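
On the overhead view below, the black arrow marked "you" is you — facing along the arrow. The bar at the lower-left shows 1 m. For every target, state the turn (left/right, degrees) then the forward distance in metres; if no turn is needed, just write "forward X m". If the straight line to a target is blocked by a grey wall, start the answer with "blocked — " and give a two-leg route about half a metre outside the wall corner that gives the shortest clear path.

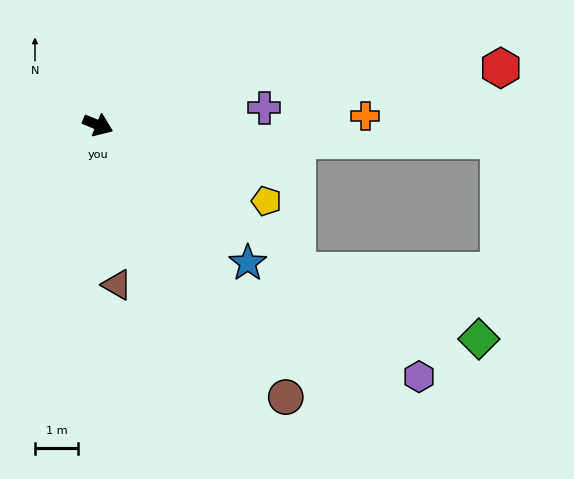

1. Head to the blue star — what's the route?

turn right 20°, forward 4.7 m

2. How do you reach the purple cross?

turn left 28°, forward 3.9 m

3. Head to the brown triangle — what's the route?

turn right 61°, forward 3.7 m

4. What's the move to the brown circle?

turn right 33°, forward 7.6 m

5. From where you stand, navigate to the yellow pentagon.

forward 4.3 m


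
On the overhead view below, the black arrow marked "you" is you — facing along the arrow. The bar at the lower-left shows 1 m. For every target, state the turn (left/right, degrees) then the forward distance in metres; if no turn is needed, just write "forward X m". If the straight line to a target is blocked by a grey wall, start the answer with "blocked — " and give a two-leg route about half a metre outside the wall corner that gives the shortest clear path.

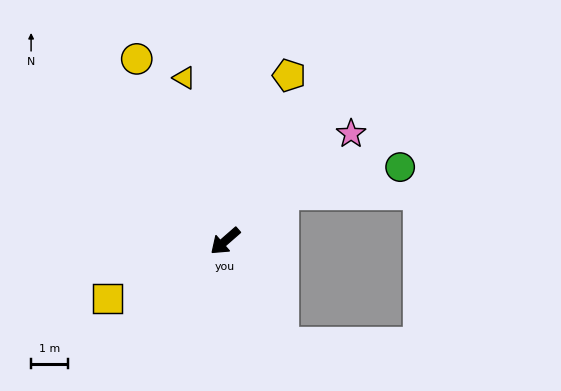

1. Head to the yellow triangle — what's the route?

turn right 117°, forward 4.5 m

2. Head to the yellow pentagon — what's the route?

turn right 152°, forward 4.8 m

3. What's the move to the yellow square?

turn right 15°, forward 3.5 m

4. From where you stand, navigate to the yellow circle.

turn right 105°, forward 5.5 m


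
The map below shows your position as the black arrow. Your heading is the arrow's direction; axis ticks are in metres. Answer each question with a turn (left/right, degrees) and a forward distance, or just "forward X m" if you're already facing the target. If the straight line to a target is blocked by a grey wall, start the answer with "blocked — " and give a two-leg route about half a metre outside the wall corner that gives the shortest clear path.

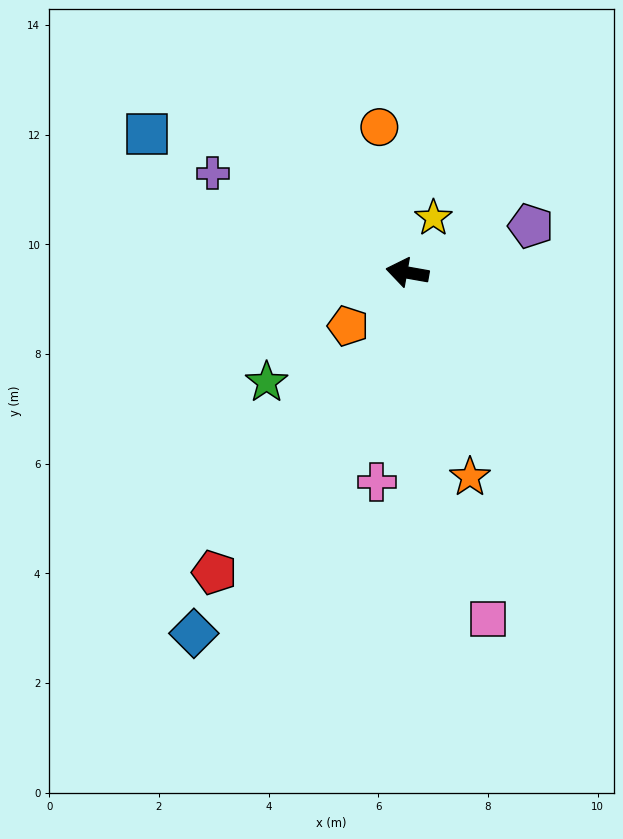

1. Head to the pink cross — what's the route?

turn left 92°, forward 3.9 m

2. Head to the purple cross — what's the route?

turn right 17°, forward 4.0 m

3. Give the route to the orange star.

turn left 117°, forward 3.9 m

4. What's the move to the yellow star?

turn right 105°, forward 1.1 m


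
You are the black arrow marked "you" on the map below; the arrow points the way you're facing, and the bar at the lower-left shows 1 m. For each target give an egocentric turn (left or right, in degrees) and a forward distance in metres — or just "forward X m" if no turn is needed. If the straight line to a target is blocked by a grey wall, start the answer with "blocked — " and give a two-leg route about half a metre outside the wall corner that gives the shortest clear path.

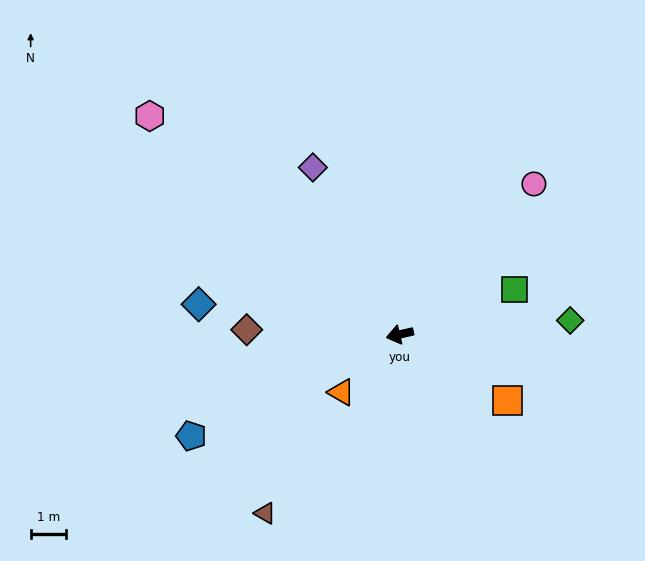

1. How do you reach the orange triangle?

turn left 32°, forward 2.3 m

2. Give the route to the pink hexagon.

turn right 54°, forward 9.5 m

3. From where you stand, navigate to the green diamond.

turn left 172°, forward 4.9 m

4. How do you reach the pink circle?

turn right 145°, forward 5.7 m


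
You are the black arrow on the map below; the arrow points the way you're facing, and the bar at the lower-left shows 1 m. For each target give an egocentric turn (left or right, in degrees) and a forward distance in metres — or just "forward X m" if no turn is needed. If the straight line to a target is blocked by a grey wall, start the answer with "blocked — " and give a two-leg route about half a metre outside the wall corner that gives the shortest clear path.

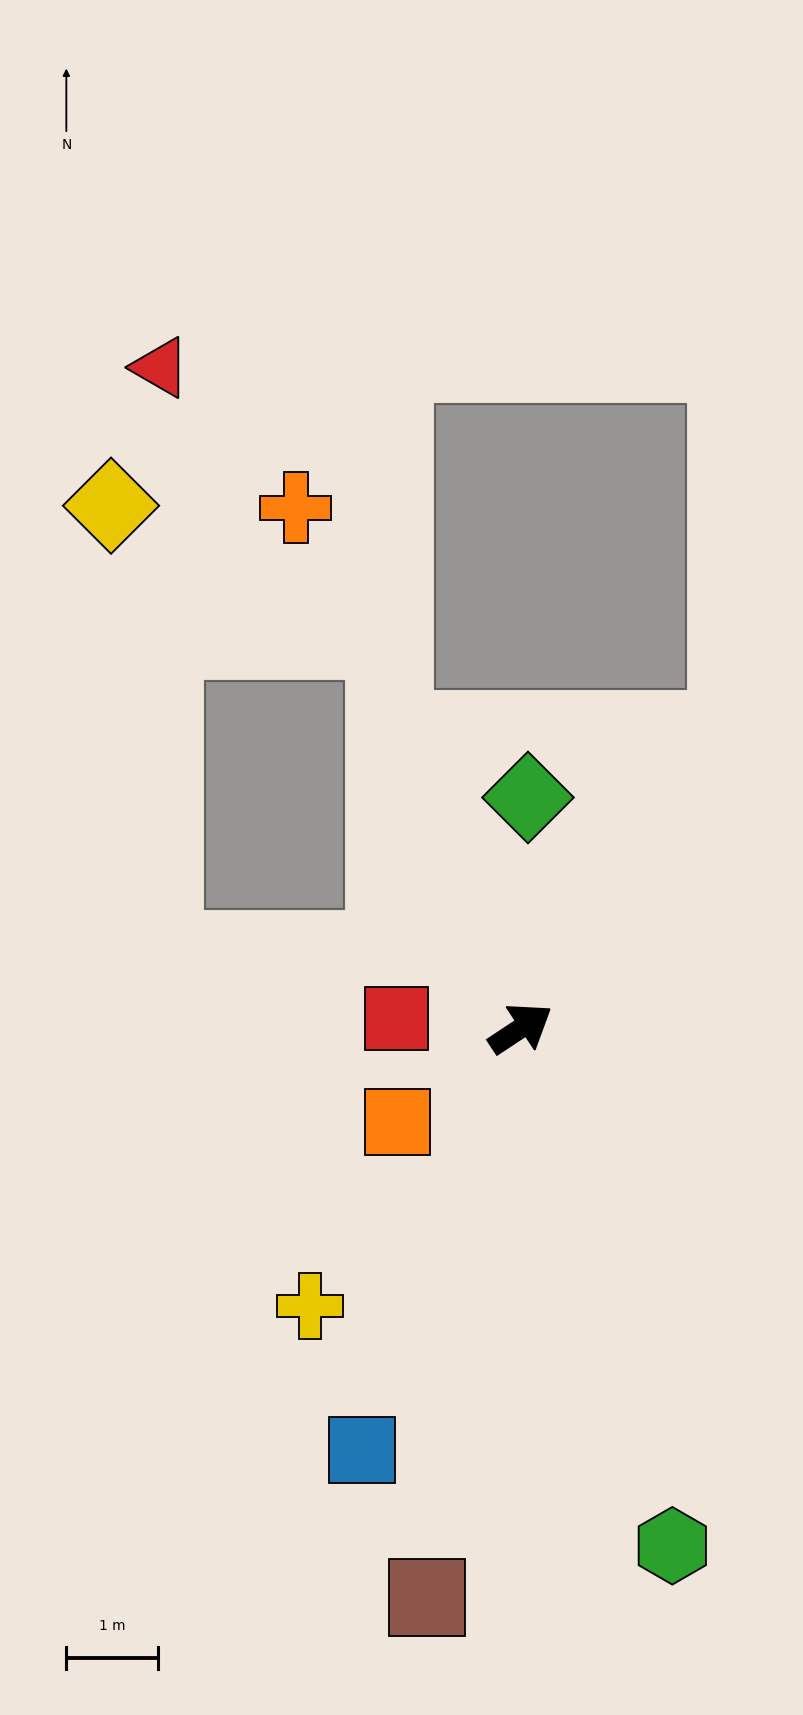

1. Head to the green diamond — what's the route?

turn left 55°, forward 2.5 m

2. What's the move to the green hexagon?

turn right 107°, forward 5.9 m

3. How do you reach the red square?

turn left 142°, forward 1.4 m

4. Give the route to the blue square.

turn right 144°, forward 4.9 m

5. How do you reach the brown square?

turn right 133°, forward 6.3 m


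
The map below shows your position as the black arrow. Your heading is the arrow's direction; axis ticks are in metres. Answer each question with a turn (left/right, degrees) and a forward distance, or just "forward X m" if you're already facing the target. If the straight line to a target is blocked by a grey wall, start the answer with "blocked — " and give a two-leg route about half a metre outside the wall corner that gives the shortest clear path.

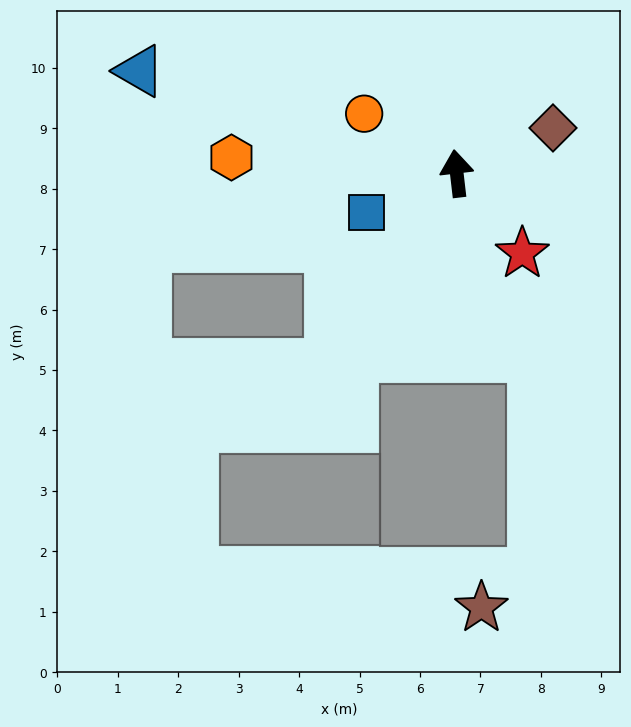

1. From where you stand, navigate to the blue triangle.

turn left 65°, forward 5.5 m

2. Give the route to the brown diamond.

turn right 71°, forward 1.8 m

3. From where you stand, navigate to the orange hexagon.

turn left 79°, forward 3.7 m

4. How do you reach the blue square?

turn left 107°, forward 1.6 m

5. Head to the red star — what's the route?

turn right 147°, forward 1.7 m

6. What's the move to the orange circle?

turn left 51°, forward 1.8 m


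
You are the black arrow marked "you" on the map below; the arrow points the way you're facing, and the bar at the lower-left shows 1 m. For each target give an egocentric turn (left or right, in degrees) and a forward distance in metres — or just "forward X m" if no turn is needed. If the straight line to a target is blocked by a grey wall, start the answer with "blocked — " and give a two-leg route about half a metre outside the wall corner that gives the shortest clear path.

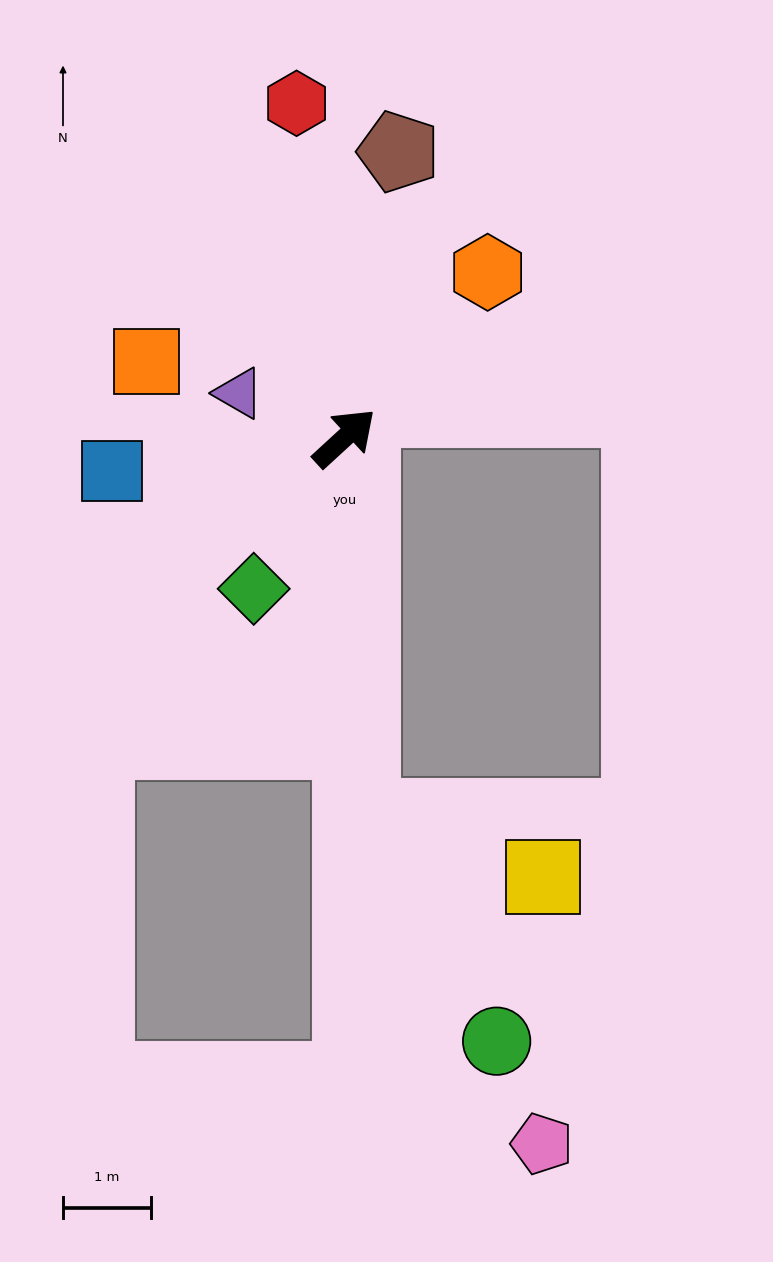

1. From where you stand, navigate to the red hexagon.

turn left 56°, forward 3.9 m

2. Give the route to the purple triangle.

turn left 115°, forward 1.3 m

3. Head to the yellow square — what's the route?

blocked — turn right 130°, forward 4.3 m, then turn left 69°, forward 2.2 m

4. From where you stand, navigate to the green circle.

blocked — turn right 130°, forward 4.3 m, then turn left 28°, forward 3.0 m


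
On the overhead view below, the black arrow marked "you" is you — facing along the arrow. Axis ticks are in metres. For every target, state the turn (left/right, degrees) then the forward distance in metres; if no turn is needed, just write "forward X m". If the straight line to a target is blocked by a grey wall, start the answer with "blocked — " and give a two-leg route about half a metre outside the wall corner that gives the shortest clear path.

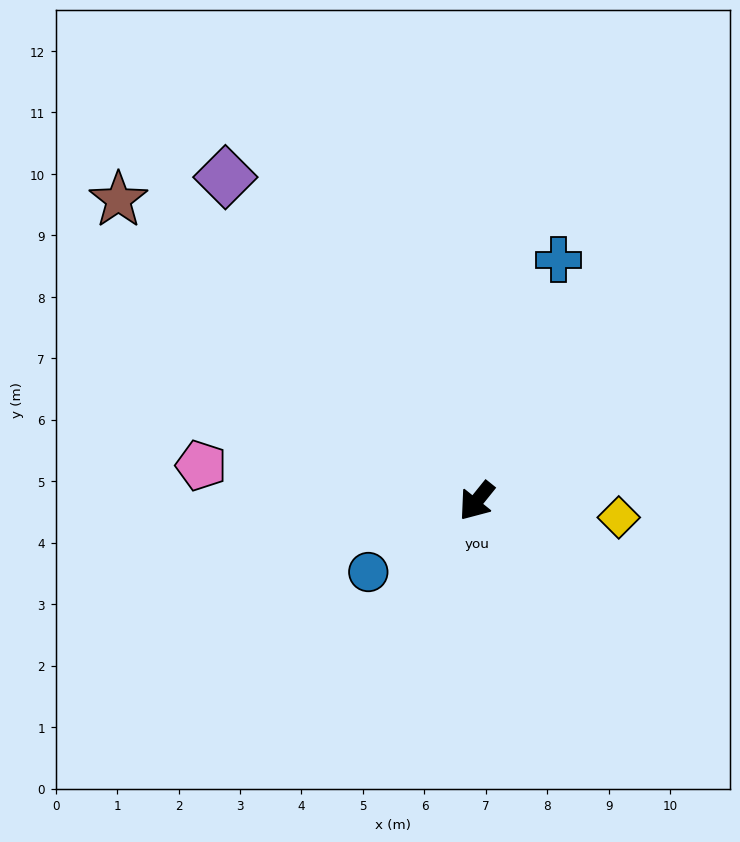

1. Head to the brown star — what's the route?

turn right 91°, forward 7.6 m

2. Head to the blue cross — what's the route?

turn right 160°, forward 4.1 m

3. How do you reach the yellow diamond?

turn left 122°, forward 2.3 m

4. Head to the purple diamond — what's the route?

turn right 103°, forward 6.7 m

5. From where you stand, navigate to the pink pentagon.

turn right 59°, forward 4.5 m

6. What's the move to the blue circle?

turn right 18°, forward 2.1 m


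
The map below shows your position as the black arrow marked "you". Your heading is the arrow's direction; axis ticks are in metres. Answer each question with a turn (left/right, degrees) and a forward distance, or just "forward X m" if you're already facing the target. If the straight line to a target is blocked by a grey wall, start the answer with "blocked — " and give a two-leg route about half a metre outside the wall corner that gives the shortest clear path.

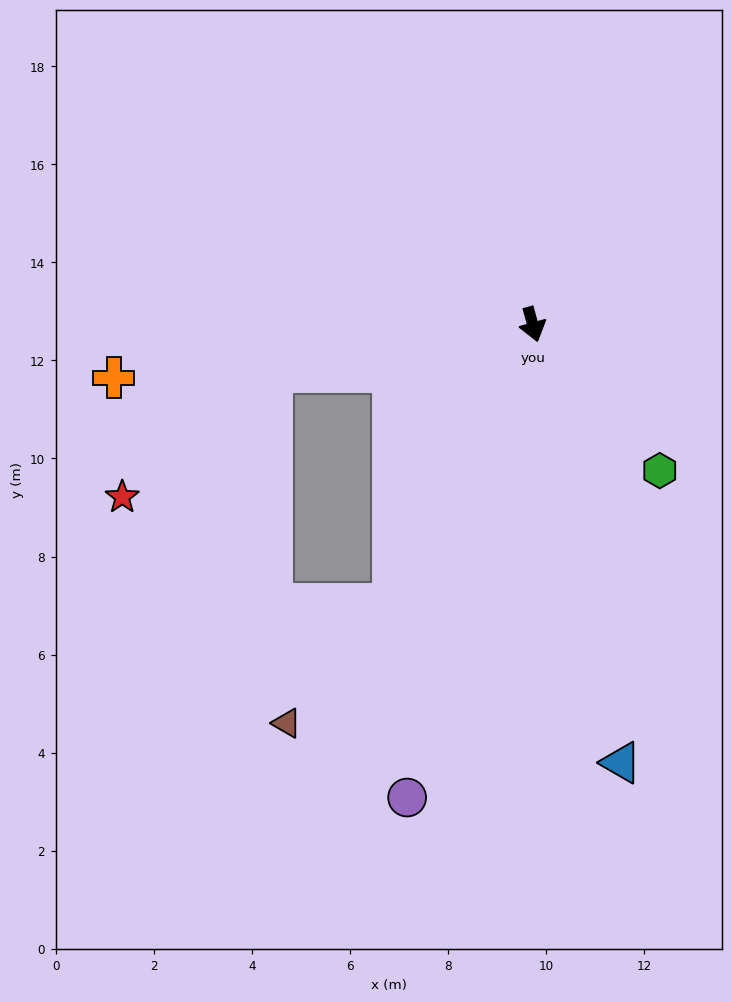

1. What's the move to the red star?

blocked — turn right 95°, forward 5.4 m, then turn left 29°, forward 4.0 m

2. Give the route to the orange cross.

turn right 98°, forward 8.6 m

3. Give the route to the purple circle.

turn right 30°, forward 10.0 m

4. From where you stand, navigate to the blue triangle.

turn right 4°, forward 9.1 m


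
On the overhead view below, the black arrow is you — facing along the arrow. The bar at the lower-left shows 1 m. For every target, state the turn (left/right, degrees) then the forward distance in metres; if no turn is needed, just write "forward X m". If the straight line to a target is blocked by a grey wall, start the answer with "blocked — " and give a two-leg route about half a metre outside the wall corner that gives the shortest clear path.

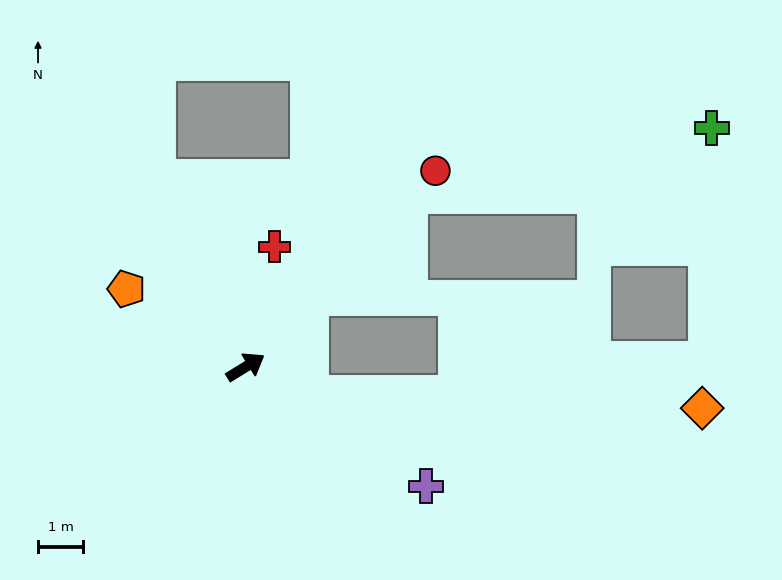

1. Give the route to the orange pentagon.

turn left 115°, forward 3.1 m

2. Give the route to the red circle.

turn left 14°, forward 6.0 m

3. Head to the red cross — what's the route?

turn left 45°, forward 2.7 m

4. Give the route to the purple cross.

turn right 65°, forward 4.8 m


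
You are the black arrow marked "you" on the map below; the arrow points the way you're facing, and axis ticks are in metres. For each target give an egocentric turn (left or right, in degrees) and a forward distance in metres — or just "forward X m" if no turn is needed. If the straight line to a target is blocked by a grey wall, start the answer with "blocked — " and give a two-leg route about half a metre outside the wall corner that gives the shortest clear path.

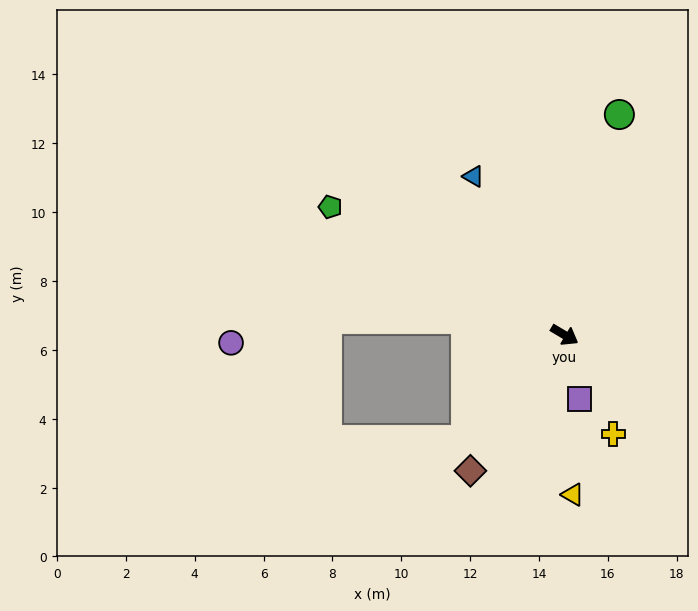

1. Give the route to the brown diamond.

turn right 94°, forward 4.8 m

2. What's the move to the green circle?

turn left 107°, forward 6.6 m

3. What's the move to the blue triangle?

turn left 151°, forward 5.3 m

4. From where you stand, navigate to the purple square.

turn right 46°, forward 1.9 m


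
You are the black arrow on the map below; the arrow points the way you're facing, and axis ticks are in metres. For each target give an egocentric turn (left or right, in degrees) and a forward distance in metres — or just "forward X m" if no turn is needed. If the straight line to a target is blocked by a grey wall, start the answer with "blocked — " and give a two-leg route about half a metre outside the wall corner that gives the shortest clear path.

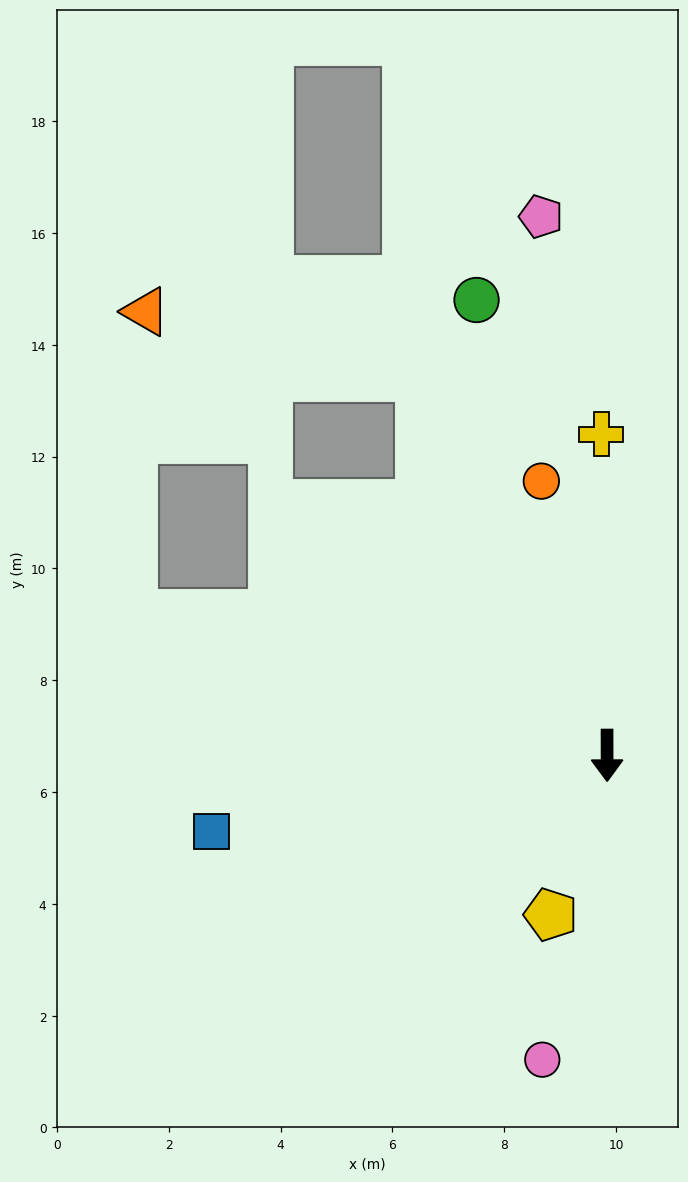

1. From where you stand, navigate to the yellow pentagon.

turn right 20°, forward 3.0 m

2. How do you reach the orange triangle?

blocked — turn right 154°, forward 7.5 m, then turn left 50°, forward 5.0 m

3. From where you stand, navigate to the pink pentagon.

turn right 173°, forward 9.7 m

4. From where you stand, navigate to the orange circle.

turn right 167°, forward 5.0 m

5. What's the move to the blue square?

turn right 79°, forward 7.2 m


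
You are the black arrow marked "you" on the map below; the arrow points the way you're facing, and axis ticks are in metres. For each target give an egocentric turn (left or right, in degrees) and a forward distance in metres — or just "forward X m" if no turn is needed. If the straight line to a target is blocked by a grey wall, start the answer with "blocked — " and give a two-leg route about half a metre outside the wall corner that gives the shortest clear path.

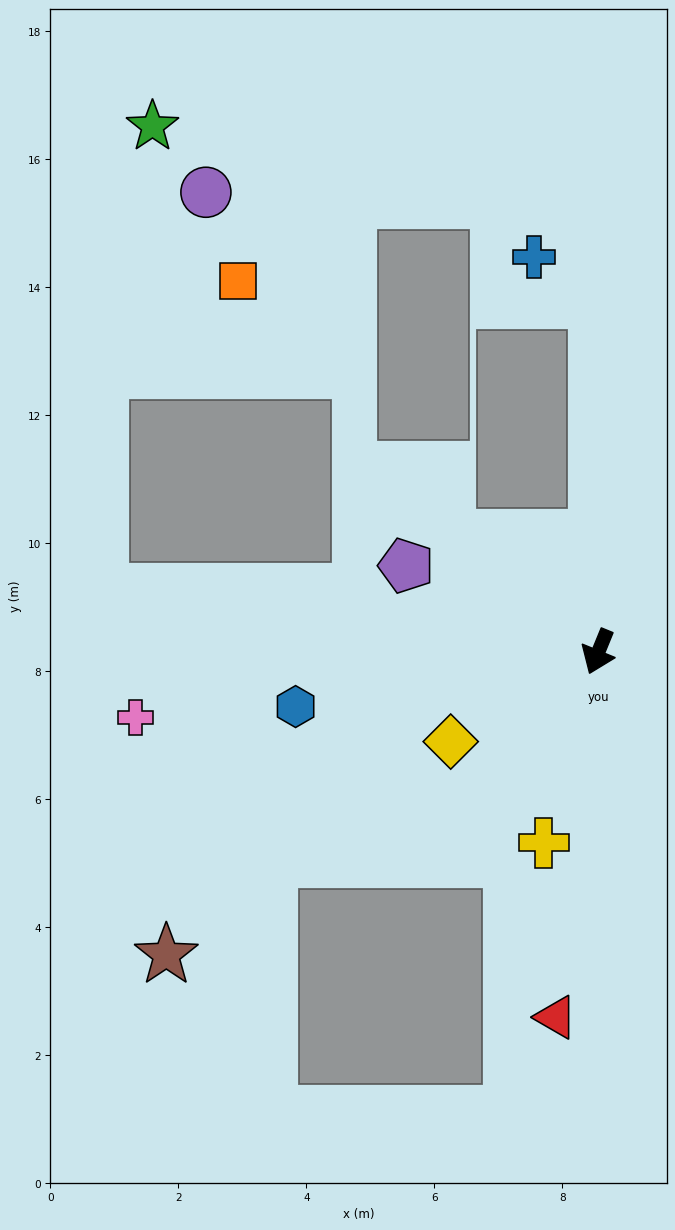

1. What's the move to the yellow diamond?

turn right 36°, forward 2.7 m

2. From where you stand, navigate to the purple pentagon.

turn right 92°, forward 3.3 m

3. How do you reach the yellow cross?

turn left 6°, forward 3.1 m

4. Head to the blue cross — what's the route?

blocked — turn right 157°, forward 5.5 m, then turn left 54°, forward 1.2 m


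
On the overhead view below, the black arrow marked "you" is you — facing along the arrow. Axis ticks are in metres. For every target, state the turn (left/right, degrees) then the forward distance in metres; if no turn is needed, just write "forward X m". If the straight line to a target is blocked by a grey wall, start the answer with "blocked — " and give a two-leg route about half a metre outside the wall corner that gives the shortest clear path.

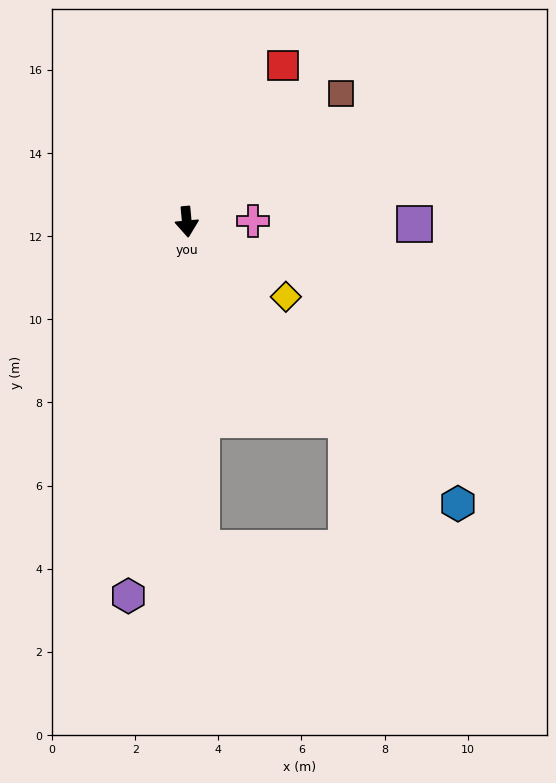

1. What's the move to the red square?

turn left 143°, forward 4.4 m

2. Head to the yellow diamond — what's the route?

turn left 48°, forward 3.0 m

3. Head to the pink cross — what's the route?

turn left 85°, forward 1.6 m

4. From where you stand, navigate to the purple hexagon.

turn right 14°, forward 9.1 m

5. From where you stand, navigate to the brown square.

turn left 124°, forward 4.8 m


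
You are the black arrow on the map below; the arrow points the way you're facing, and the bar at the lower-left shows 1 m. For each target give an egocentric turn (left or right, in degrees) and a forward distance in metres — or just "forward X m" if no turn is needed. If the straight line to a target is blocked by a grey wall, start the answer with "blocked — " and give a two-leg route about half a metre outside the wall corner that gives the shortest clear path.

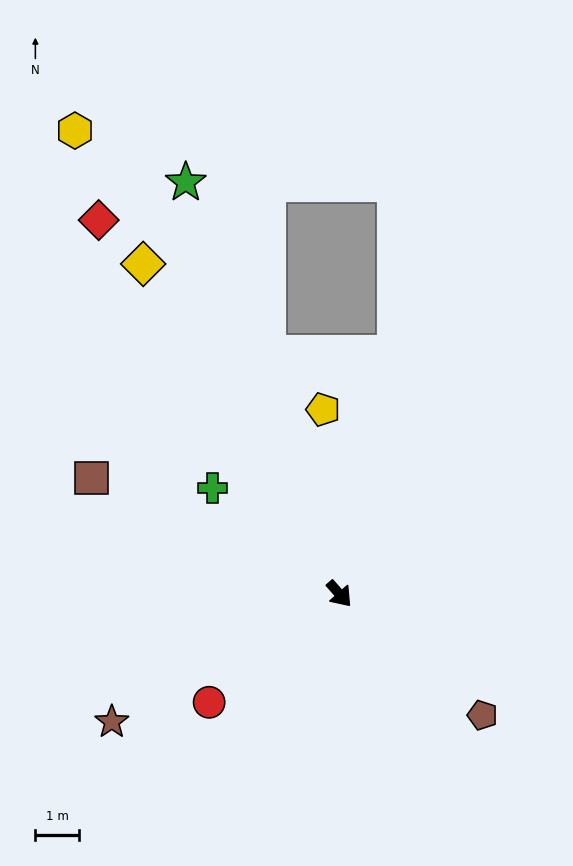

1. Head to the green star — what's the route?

turn left 159°, forward 10.2 m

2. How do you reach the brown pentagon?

turn left 8°, forward 4.3 m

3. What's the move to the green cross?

turn right 171°, forward 3.8 m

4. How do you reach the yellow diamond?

turn left 169°, forward 8.9 m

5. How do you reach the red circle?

turn right 92°, forward 3.9 m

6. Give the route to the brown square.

turn right 156°, forward 6.3 m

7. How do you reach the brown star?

turn right 102°, forward 6.0 m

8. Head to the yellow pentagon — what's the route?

turn left 144°, forward 4.3 m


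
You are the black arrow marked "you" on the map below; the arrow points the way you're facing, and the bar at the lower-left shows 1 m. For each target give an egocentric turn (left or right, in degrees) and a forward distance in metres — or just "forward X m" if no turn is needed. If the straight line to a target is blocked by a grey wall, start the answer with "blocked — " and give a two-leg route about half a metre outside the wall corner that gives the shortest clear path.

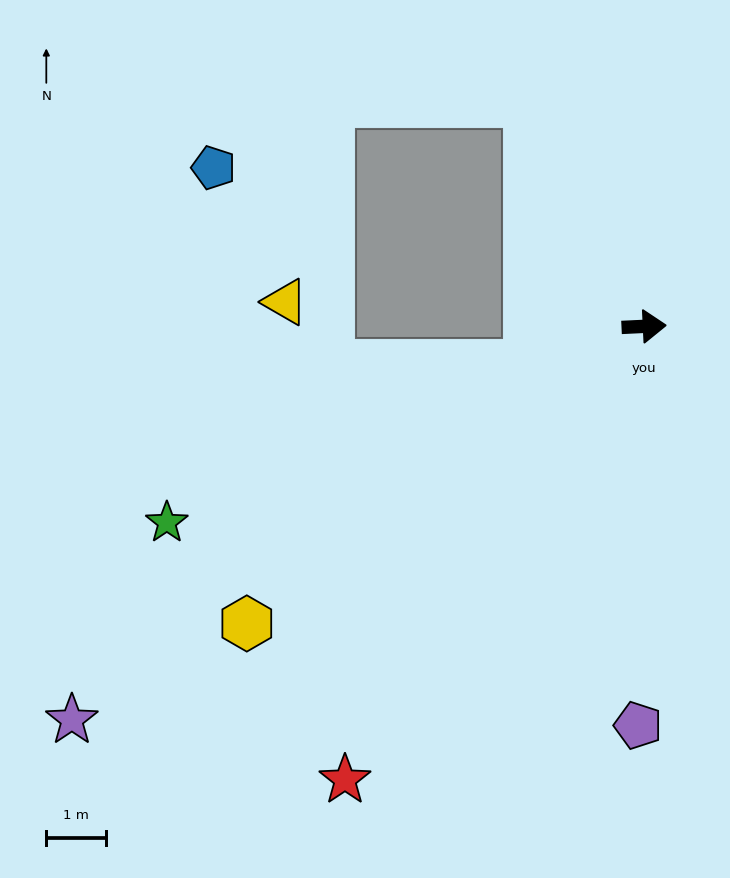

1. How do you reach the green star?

turn right 160°, forward 8.7 m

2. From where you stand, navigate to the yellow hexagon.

turn right 146°, forward 8.4 m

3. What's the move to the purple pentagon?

turn right 94°, forward 6.7 m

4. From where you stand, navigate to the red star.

turn right 126°, forward 9.2 m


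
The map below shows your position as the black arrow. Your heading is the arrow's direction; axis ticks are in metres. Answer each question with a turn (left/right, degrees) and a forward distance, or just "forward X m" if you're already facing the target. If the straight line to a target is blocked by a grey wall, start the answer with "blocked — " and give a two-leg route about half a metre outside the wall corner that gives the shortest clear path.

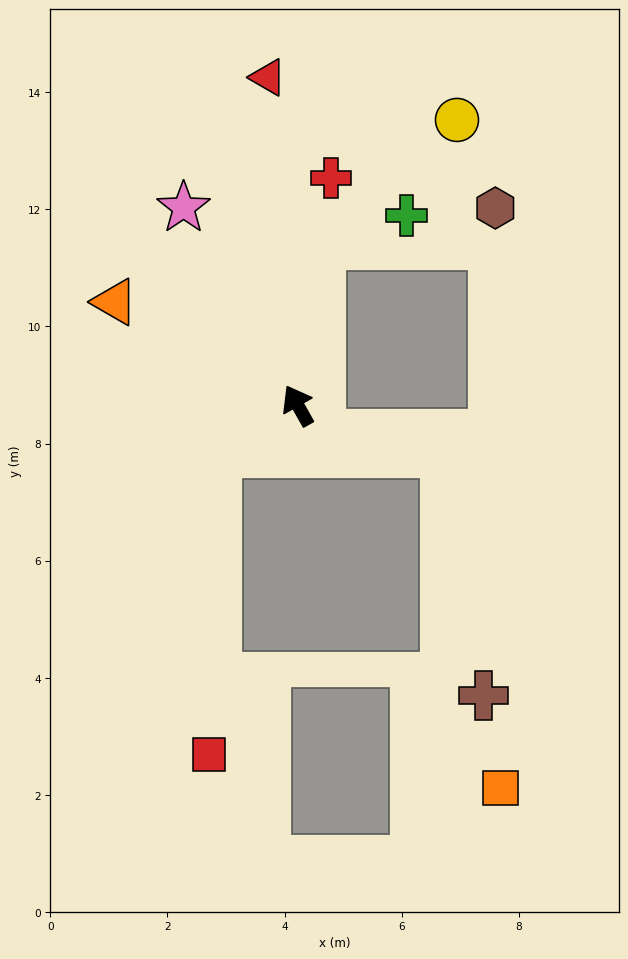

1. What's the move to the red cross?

turn right 38°, forward 3.9 m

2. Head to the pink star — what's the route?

forward 3.9 m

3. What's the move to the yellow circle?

blocked — turn right 38°, forward 2.8 m, then turn right 39°, forward 3.1 m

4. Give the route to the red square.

blocked — turn left 91°, forward 1.6 m, then turn left 58°, forward 5.2 m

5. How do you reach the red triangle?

turn right 24°, forward 5.6 m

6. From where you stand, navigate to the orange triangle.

turn left 31°, forward 3.6 m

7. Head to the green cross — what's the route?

blocked — turn right 38°, forward 2.8 m, then turn right 63°, forward 1.5 m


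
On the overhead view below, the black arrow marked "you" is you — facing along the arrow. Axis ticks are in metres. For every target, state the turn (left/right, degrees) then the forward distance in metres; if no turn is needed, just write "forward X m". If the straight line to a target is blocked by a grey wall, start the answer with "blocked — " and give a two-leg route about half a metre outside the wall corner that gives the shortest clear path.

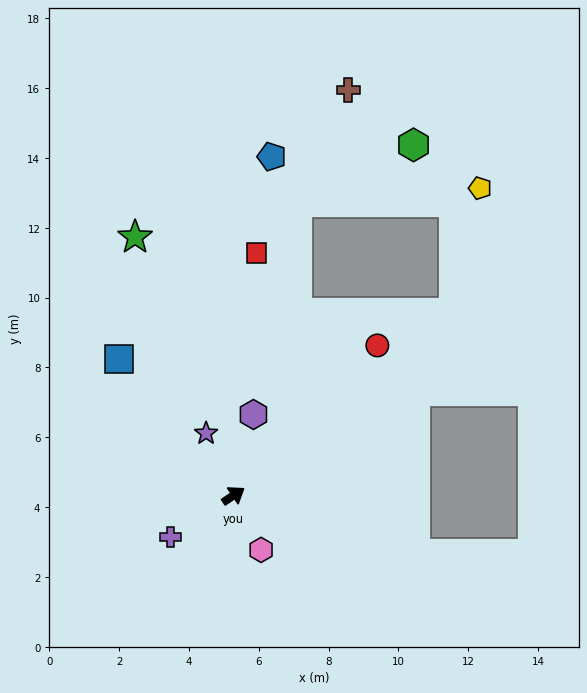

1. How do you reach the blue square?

turn left 96°, forward 5.1 m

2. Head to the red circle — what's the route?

turn left 12°, forward 6.0 m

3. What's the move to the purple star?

turn left 80°, forward 1.9 m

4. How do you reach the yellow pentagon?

blocked — turn left 6°, forward 8.2 m, then turn left 38°, forward 3.7 m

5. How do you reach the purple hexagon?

turn left 42°, forward 2.4 m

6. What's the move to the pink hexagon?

turn right 97°, forward 1.7 m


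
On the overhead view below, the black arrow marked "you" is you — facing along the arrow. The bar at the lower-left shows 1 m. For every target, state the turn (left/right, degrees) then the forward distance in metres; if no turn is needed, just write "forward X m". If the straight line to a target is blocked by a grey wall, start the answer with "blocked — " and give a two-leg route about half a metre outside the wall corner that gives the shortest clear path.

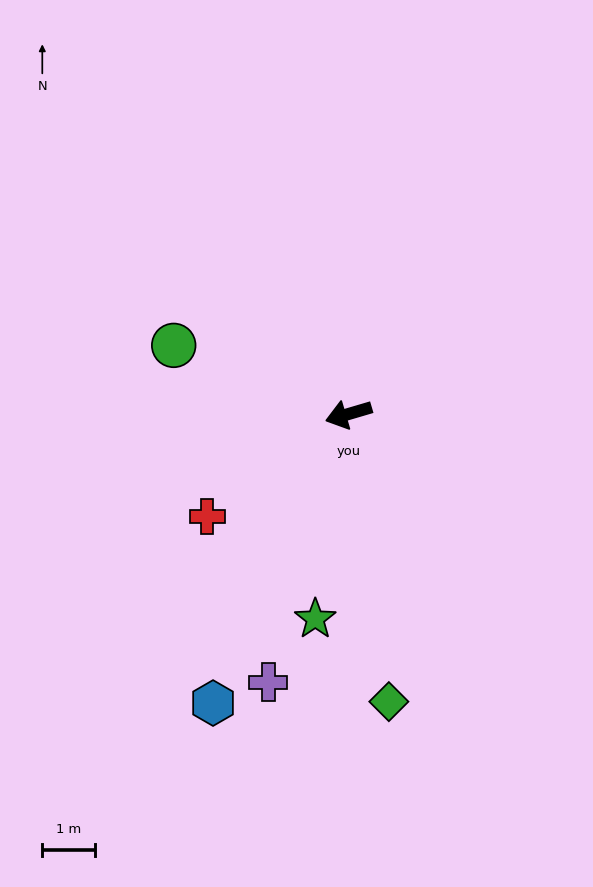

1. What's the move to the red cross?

turn left 20°, forward 3.3 m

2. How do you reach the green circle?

turn right 38°, forward 3.5 m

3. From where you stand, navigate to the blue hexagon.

turn left 48°, forward 6.0 m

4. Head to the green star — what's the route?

turn left 64°, forward 3.9 m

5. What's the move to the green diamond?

turn left 82°, forward 5.5 m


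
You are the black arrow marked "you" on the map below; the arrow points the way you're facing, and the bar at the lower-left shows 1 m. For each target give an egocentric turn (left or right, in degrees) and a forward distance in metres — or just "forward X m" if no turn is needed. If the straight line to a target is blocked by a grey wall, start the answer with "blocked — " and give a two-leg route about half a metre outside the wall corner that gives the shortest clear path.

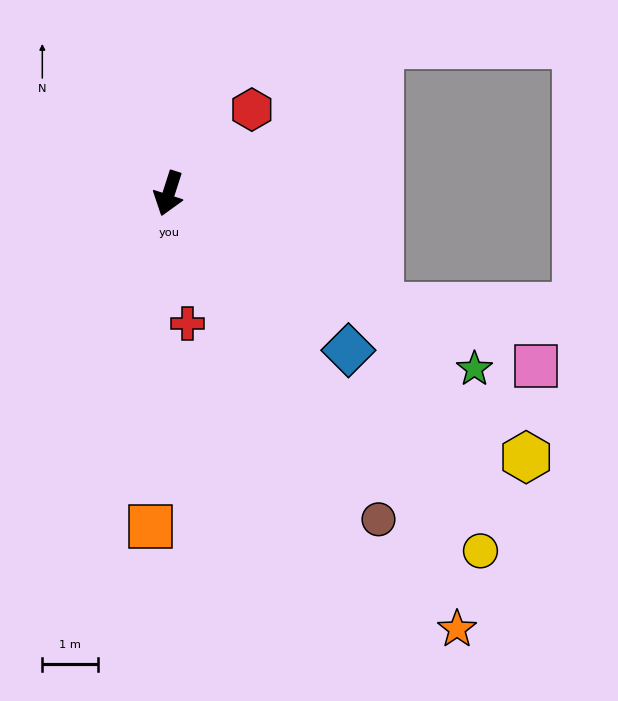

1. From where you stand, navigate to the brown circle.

turn left 51°, forward 7.0 m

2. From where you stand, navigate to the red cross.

turn left 26°, forward 2.4 m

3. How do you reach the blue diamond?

turn left 67°, forward 4.3 m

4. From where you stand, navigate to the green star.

turn left 78°, forward 6.4 m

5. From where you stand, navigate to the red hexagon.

turn left 153°, forward 2.1 m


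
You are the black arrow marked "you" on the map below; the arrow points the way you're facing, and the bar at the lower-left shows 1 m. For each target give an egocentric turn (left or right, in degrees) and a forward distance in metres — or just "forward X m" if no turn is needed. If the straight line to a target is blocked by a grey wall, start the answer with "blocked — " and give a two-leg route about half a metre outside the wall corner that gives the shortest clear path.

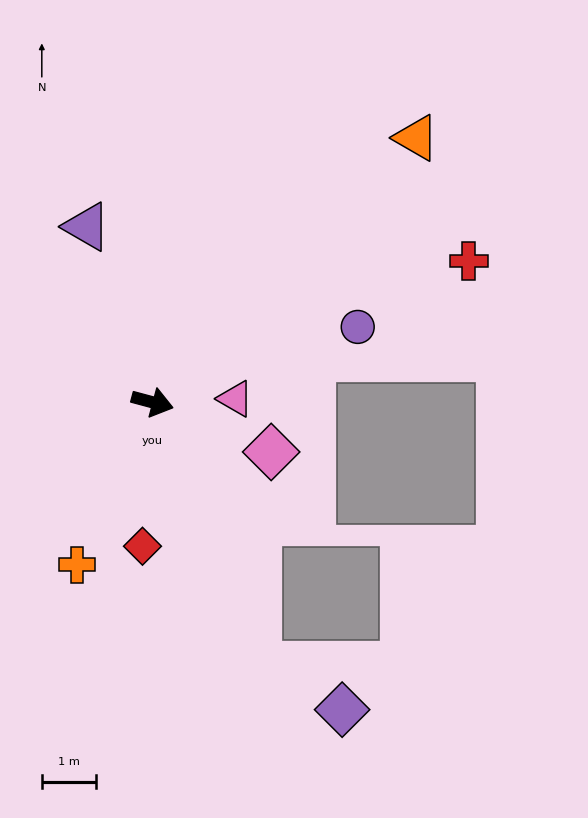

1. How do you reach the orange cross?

turn right 100°, forward 3.3 m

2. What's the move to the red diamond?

turn right 79°, forward 2.6 m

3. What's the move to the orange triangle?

turn left 60°, forward 6.8 m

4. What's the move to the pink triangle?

turn left 17°, forward 1.5 m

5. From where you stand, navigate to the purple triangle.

turn left 126°, forward 3.4 m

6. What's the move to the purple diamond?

blocked — turn right 53°, forward 5.2 m, then turn left 40°, forward 1.7 m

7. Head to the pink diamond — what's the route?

turn right 8°, forward 2.4 m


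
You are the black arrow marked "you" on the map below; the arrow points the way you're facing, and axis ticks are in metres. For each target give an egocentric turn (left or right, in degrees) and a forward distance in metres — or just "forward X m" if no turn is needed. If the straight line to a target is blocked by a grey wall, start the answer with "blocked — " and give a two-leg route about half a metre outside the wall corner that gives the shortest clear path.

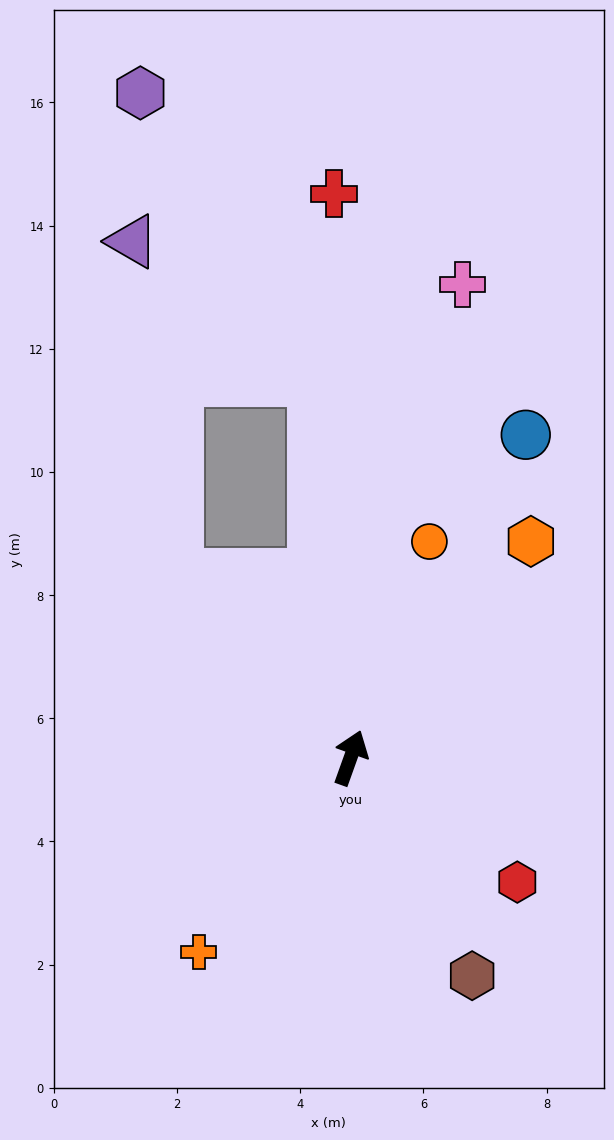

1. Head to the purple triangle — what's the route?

blocked — turn left 63°, forward 4.1 m, then turn right 36°, forward 5.5 m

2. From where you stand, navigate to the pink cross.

turn left 6°, forward 7.9 m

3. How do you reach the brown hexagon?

turn right 131°, forward 4.1 m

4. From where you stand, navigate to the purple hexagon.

blocked — turn left 25°, forward 6.2 m, then turn left 26°, forward 5.4 m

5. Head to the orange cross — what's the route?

turn left 162°, forward 4.0 m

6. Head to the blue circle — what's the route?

turn right 9°, forward 6.0 m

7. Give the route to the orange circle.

forward 3.7 m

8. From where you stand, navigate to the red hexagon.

turn right 107°, forward 3.4 m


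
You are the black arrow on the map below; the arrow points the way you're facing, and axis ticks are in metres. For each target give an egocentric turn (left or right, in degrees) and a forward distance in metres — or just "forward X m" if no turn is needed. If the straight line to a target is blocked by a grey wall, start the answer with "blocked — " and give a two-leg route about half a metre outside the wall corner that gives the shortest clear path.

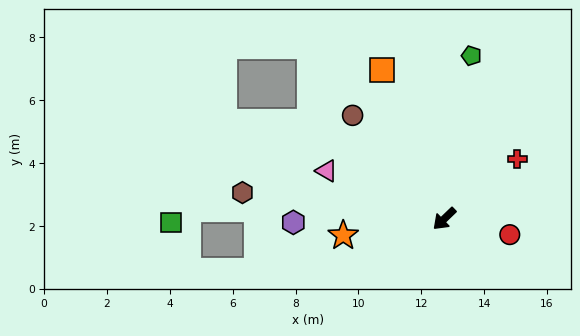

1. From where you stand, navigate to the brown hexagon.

turn right 51°, forward 6.5 m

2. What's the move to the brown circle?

turn right 92°, forward 4.4 m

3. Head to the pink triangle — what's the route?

turn right 66°, forward 4.0 m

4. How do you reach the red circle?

turn left 122°, forward 2.1 m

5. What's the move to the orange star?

turn right 35°, forward 3.3 m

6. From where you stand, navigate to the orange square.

turn right 111°, forward 5.1 m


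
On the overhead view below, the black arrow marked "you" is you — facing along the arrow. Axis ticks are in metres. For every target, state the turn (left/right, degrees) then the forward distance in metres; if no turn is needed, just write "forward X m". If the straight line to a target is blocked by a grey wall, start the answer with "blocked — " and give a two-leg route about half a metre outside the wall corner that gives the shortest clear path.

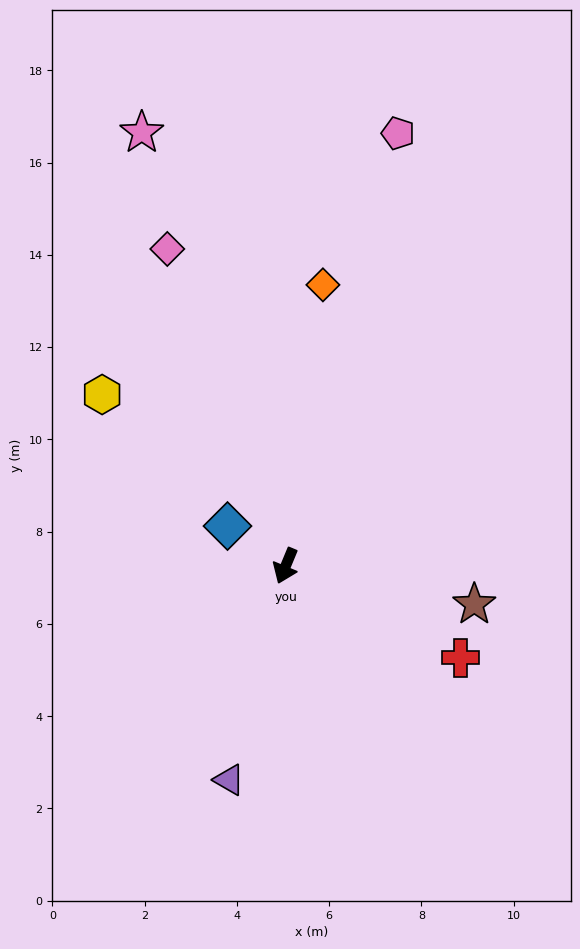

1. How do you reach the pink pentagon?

turn right 172°, forward 9.7 m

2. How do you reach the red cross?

turn left 85°, forward 4.3 m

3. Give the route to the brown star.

turn left 101°, forward 4.2 m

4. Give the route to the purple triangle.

turn left 8°, forward 4.8 m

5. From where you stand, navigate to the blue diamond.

turn right 102°, forward 1.5 m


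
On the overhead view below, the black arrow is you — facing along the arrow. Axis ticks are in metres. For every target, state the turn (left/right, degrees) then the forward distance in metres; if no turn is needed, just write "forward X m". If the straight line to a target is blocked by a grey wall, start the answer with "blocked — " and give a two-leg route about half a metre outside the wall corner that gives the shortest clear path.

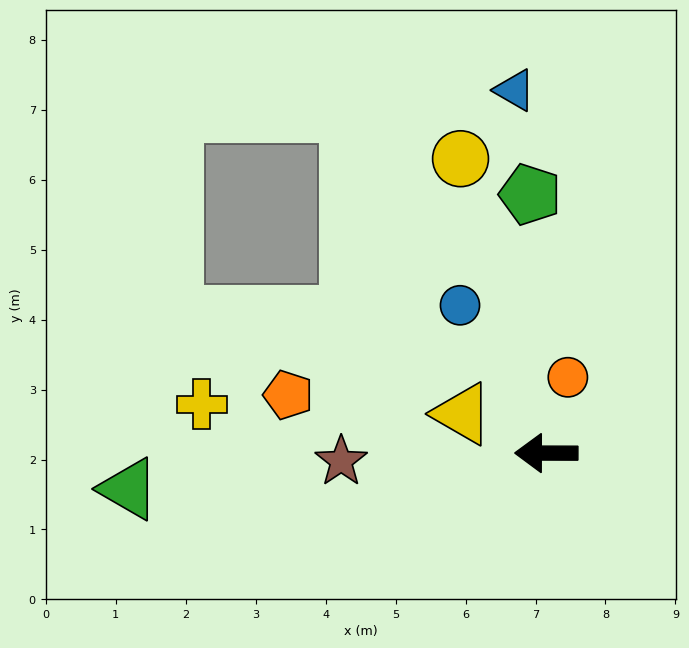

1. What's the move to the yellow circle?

turn right 74°, forward 4.4 m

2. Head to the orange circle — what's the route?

turn right 106°, forward 1.1 m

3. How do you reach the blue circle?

turn right 60°, forward 2.4 m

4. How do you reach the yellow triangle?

turn right 25°, forward 1.3 m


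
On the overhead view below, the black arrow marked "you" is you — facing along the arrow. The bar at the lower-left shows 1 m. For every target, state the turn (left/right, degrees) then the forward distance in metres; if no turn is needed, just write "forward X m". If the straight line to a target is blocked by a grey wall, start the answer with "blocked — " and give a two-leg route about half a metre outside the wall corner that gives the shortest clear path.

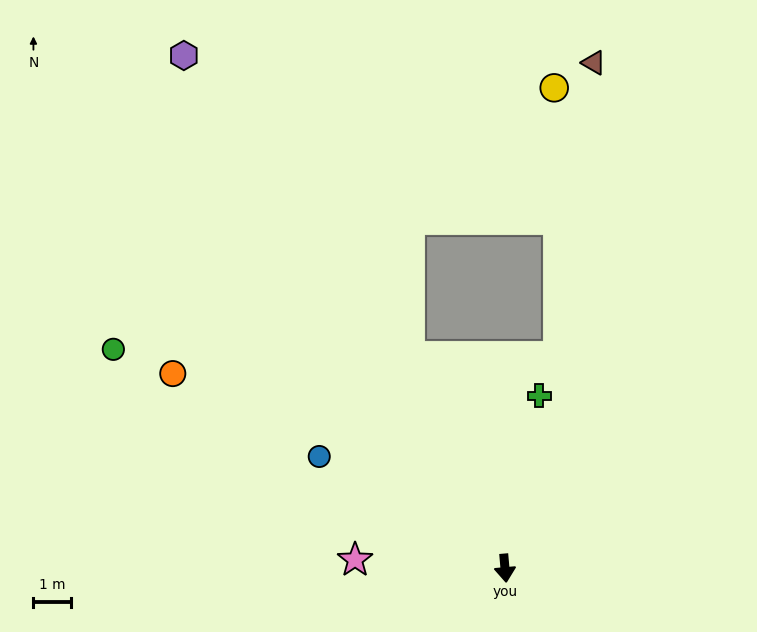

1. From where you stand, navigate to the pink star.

turn right 98°, forward 4.0 m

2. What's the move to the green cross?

turn left 164°, forward 4.7 m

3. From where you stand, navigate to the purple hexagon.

turn right 153°, forward 16.2 m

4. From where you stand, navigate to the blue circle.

turn right 126°, forward 5.8 m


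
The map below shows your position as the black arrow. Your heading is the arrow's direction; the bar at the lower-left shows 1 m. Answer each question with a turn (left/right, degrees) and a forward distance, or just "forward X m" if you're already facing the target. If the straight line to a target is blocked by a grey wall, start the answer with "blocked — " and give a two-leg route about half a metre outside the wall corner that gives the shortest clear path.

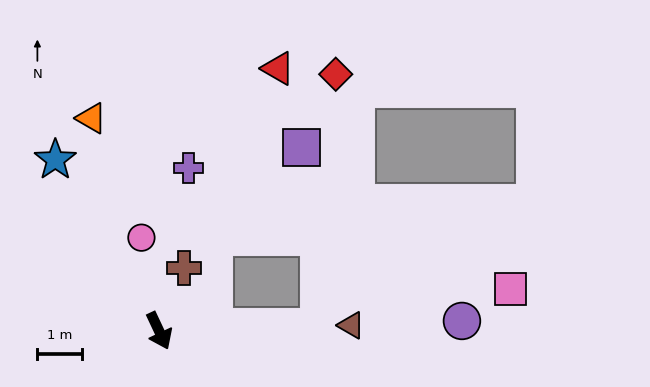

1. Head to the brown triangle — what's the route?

turn left 66°, forward 4.3 m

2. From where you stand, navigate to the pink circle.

turn left 166°, forward 2.1 m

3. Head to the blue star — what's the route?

turn right 174°, forward 4.5 m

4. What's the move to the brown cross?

turn left 133°, forward 1.5 m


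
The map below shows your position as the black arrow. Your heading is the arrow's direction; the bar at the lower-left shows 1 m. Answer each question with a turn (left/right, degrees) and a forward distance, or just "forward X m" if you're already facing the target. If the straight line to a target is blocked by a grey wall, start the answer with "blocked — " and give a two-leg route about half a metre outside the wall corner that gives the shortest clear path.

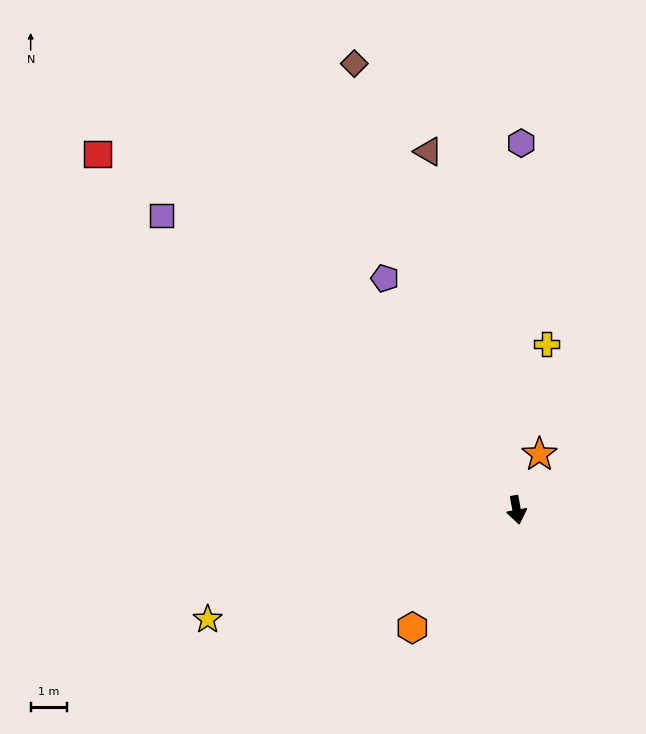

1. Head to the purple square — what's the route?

turn right 140°, forward 12.7 m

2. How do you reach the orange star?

turn left 147°, forward 1.7 m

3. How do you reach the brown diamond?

turn right 170°, forward 13.1 m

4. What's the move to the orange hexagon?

turn right 52°, forward 4.3 m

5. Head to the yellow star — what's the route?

turn right 81°, forward 9.0 m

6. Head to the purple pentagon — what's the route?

turn right 161°, forward 7.3 m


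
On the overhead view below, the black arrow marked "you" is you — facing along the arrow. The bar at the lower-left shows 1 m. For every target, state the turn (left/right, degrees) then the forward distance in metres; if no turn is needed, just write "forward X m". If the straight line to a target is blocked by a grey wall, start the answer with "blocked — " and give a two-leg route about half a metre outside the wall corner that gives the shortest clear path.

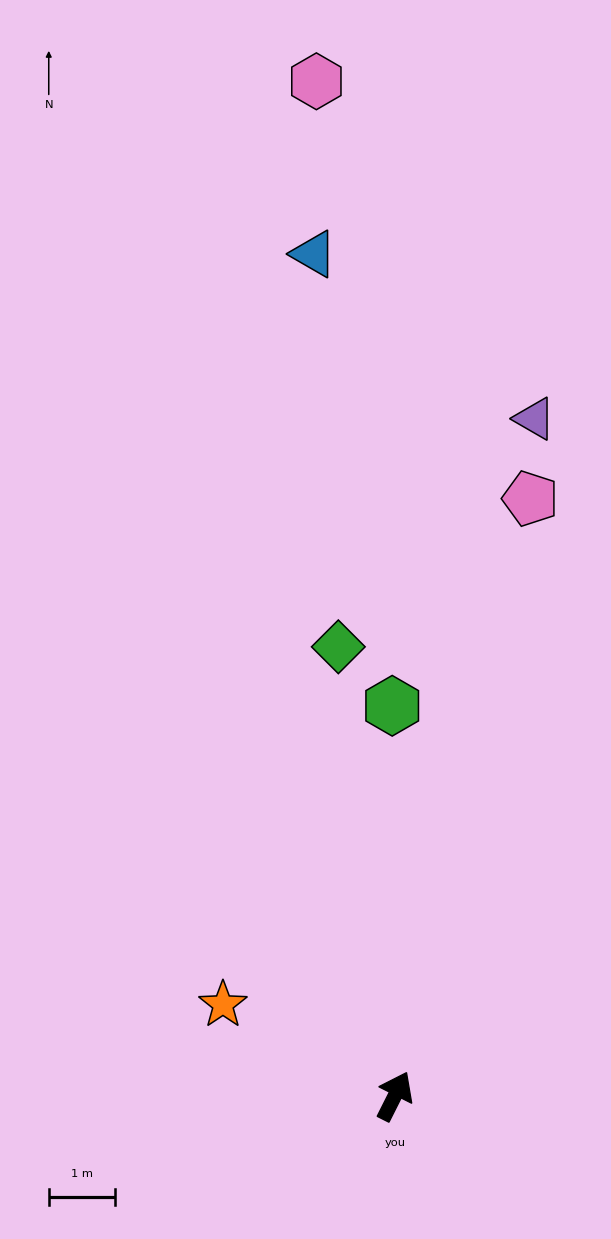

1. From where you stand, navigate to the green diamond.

turn left 34°, forward 6.9 m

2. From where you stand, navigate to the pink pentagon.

turn left 14°, forward 9.3 m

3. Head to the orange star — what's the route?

turn left 89°, forward 3.0 m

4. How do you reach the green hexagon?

turn left 27°, forward 5.9 m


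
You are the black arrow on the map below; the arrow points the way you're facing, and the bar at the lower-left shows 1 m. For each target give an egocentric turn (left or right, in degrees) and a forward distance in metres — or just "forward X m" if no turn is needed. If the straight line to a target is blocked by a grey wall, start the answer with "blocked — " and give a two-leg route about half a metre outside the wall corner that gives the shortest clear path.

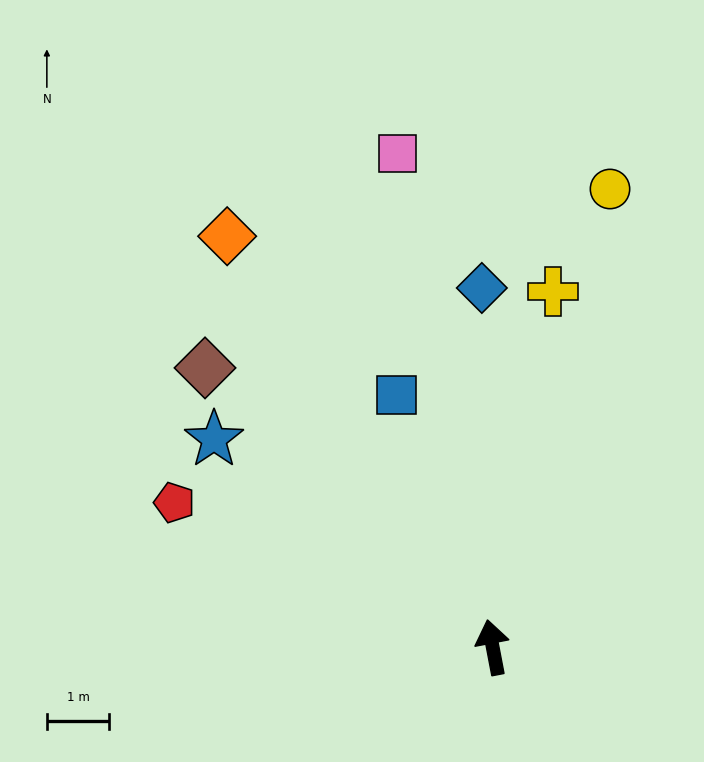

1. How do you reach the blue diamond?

turn right 9°, forward 5.8 m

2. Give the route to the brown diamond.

turn left 35°, forward 6.4 m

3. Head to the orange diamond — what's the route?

turn left 22°, forward 7.9 m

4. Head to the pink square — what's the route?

forward 8.1 m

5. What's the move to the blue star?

turn left 42°, forward 5.6 m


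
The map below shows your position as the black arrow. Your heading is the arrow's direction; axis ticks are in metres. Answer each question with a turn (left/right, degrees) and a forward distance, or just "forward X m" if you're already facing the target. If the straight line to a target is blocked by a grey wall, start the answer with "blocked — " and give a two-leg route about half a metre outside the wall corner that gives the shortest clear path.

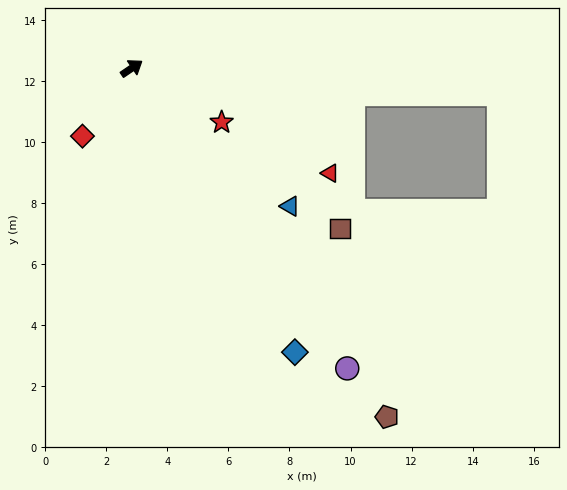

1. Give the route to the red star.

turn right 65°, forward 3.4 m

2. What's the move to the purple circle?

turn right 89°, forward 12.1 m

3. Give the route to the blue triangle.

turn right 75°, forward 6.9 m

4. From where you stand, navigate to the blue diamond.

turn right 94°, forward 10.7 m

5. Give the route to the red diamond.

turn right 160°, forward 2.7 m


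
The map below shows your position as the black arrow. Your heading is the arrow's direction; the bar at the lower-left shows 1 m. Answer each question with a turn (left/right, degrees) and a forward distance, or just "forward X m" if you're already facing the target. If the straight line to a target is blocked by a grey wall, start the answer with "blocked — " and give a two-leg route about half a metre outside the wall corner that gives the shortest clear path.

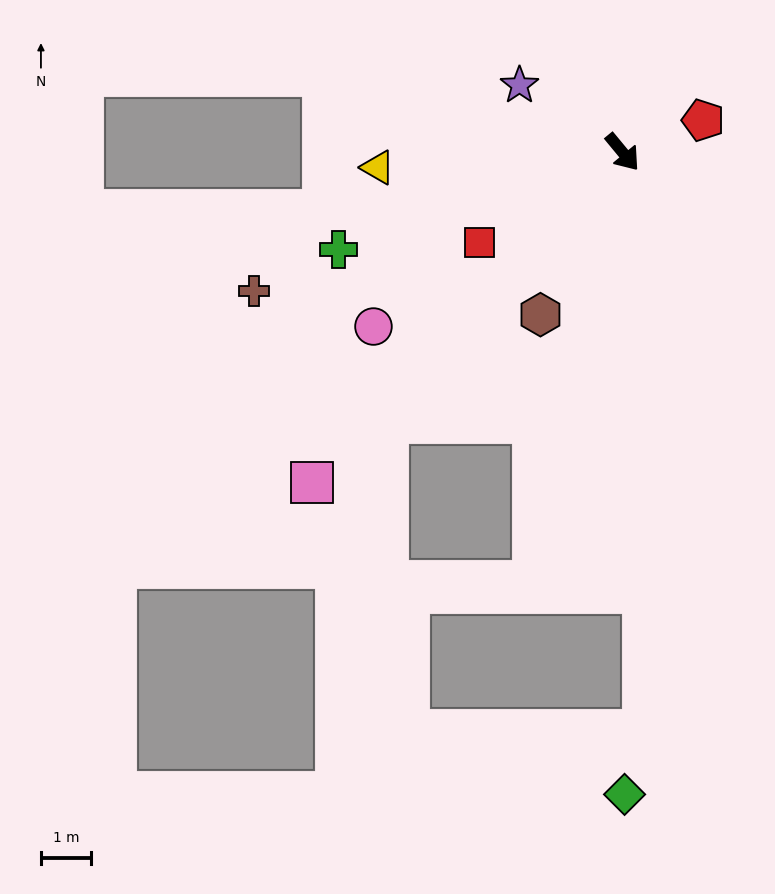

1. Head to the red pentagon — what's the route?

turn left 72°, forward 1.7 m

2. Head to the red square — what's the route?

turn right 97°, forward 3.4 m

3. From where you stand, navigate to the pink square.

turn right 83°, forward 9.1 m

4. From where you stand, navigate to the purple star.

turn right 163°, forward 2.5 m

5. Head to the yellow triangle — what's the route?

turn right 126°, forward 4.9 m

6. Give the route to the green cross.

turn right 111°, forward 6.0 m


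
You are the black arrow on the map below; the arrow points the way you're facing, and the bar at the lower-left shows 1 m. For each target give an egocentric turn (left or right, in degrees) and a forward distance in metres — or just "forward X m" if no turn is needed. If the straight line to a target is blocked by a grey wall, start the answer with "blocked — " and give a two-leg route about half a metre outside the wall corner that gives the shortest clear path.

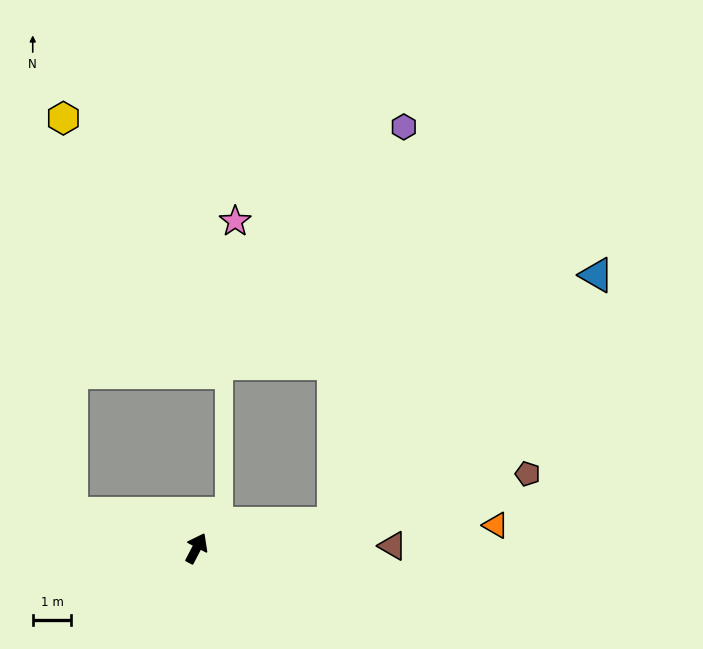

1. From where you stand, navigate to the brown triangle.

turn right 62°, forward 5.1 m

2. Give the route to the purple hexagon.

blocked — turn right 52°, forward 3.6 m, then turn left 70°, forward 10.4 m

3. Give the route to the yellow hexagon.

blocked — turn left 102°, forward 3.4 m, then turn right 73°, forward 10.2 m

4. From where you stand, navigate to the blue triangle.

blocked — turn right 52°, forward 3.6 m, then turn left 33°, forward 9.3 m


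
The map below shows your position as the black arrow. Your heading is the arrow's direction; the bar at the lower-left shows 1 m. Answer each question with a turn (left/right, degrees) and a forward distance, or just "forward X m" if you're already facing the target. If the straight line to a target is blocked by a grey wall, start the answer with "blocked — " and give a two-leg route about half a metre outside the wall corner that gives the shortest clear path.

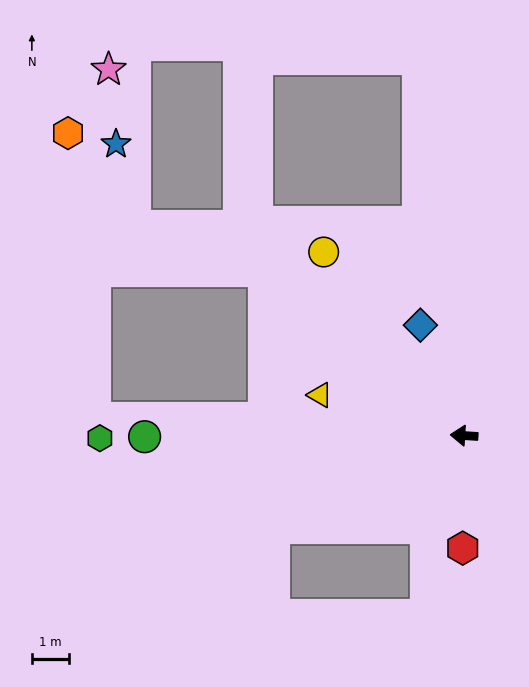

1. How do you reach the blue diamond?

turn right 65°, forward 3.2 m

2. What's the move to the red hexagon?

turn left 93°, forward 3.0 m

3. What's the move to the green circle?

turn left 4°, forward 8.5 m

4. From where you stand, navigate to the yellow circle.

turn right 49°, forward 6.2 m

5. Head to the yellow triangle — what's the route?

turn right 12°, forward 4.0 m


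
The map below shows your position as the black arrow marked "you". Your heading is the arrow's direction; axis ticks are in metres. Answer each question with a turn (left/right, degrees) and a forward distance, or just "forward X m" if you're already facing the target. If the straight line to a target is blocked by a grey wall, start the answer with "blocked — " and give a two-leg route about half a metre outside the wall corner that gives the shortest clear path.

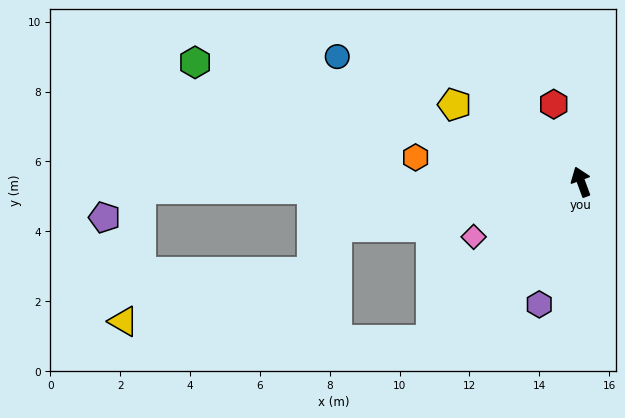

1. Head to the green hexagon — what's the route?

turn left 53°, forward 11.6 m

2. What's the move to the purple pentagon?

blocked — turn left 71°, forward 12.6 m, then turn left 36°, forward 1.3 m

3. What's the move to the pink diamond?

turn left 97°, forward 3.5 m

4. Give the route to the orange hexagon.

turn left 61°, forward 4.8 m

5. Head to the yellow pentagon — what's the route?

turn left 38°, forward 4.2 m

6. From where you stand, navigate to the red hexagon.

forward 2.4 m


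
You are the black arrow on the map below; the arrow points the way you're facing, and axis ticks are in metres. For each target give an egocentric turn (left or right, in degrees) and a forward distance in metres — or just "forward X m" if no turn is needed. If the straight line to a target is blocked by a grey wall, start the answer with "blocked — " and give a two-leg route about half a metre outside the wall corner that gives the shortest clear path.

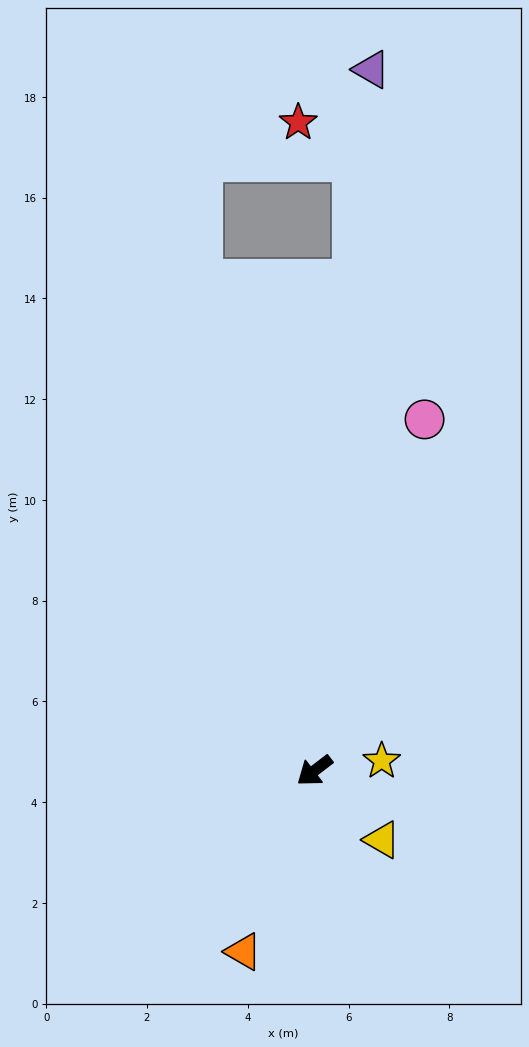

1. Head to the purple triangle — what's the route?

turn right 132°, forward 14.0 m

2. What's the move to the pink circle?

turn right 145°, forward 7.3 m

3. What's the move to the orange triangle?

turn left 31°, forward 3.9 m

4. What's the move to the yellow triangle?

turn left 97°, forward 1.9 m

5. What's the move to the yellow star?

turn left 151°, forward 1.3 m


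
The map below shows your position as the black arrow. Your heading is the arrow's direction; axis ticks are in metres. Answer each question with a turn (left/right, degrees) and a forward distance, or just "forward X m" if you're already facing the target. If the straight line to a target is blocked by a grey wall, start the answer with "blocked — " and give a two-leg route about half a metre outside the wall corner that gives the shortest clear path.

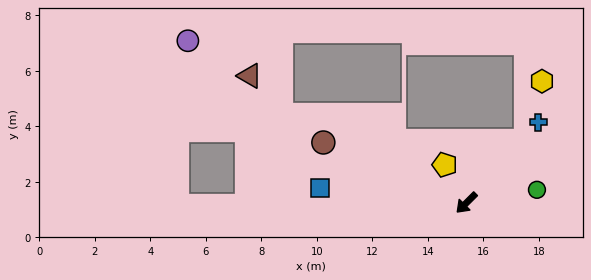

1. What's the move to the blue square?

turn right 51°, forward 5.3 m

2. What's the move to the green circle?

turn left 146°, forward 2.6 m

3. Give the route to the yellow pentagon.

turn right 105°, forward 1.6 m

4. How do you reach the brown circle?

turn right 68°, forward 5.6 m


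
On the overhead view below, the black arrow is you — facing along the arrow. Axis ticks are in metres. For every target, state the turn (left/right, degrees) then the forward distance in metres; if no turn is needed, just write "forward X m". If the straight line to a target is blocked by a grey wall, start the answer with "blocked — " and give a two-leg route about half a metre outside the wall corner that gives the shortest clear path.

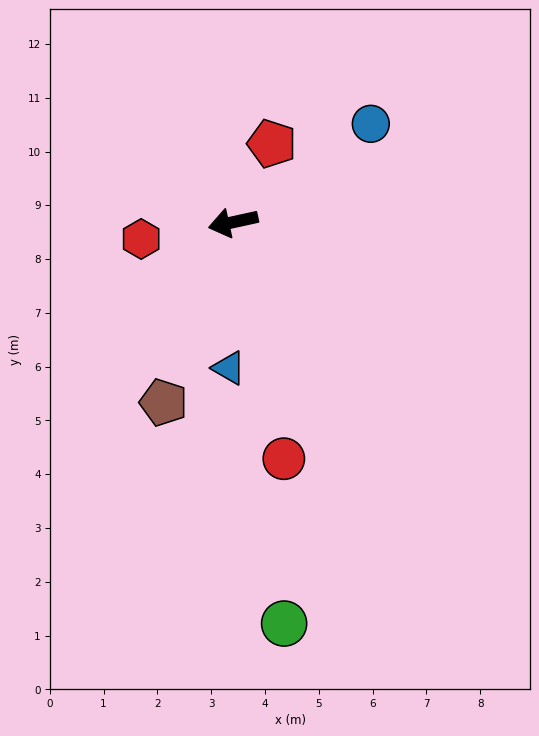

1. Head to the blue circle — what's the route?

turn right 157°, forward 3.1 m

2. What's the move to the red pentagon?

turn right 129°, forward 1.6 m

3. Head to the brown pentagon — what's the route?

turn left 57°, forward 3.6 m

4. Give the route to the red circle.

turn left 90°, forward 4.5 m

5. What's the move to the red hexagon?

turn right 2°, forward 1.7 m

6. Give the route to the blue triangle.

turn left 76°, forward 2.7 m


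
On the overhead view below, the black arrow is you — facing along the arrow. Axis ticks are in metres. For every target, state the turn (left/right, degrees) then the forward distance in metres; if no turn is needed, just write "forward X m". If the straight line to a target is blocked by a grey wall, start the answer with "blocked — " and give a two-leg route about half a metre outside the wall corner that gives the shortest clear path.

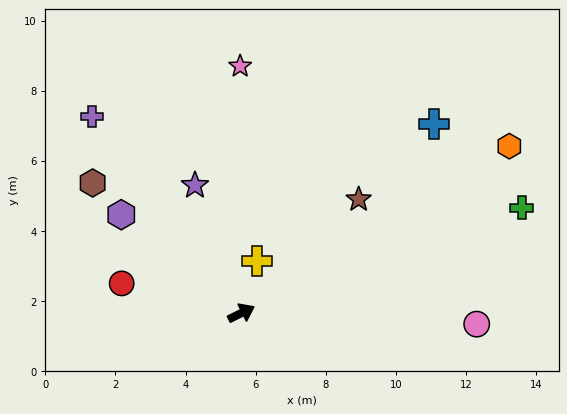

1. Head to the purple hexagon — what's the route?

turn left 114°, forward 4.4 m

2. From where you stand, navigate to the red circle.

turn left 140°, forward 3.5 m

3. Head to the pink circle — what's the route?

turn right 29°, forward 6.7 m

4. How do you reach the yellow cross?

turn left 47°, forward 1.6 m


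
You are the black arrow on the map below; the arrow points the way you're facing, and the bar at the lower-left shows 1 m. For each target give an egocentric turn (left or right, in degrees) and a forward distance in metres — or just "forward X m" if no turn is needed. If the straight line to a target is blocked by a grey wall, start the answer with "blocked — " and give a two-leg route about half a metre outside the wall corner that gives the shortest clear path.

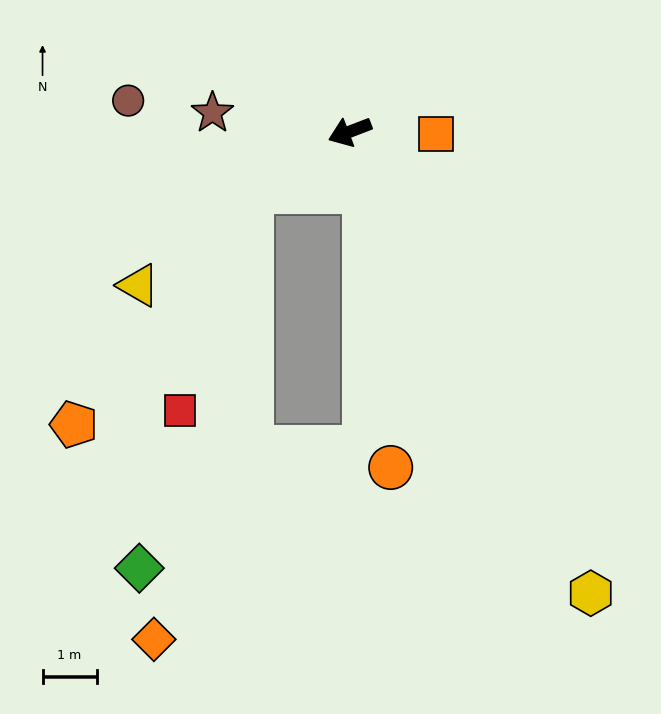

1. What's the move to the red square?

blocked — turn left 10°, forward 2.1 m, then turn left 41°, forward 4.3 m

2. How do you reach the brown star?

turn right 29°, forward 2.6 m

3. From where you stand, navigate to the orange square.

turn left 157°, forward 1.6 m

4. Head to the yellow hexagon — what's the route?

turn left 97°, forward 9.6 m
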